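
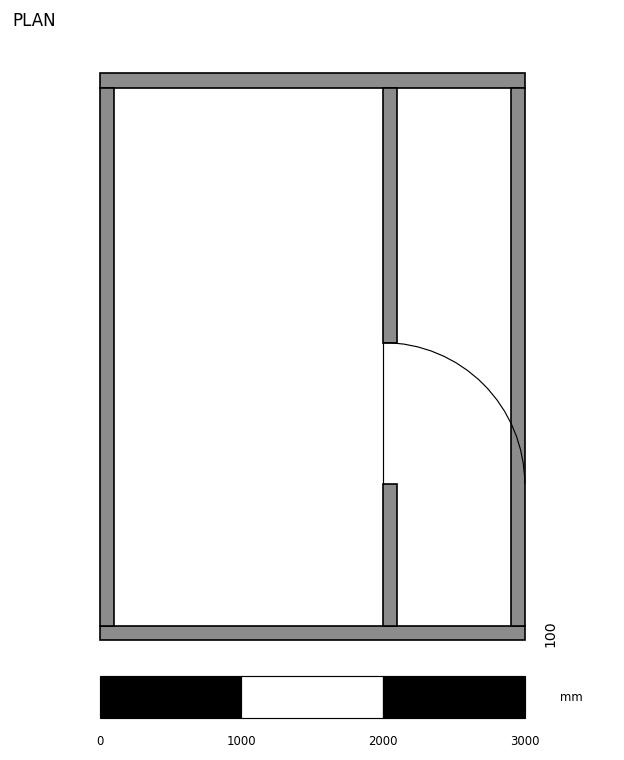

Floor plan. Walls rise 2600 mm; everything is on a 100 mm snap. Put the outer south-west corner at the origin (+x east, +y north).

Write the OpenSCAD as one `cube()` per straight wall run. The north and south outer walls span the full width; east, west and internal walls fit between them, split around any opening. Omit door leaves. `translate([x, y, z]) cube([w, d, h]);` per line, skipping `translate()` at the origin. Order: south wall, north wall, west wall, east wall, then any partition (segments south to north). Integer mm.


cube([3000, 100, 2600]);
translate([0, 3900, 0]) cube([3000, 100, 2600]);
translate([0, 100, 0]) cube([100, 3800, 2600]);
translate([2900, 100, 0]) cube([100, 3800, 2600]);
translate([2000, 100, 0]) cube([100, 1000, 2600]);
translate([2000, 2100, 0]) cube([100, 1800, 2600]);


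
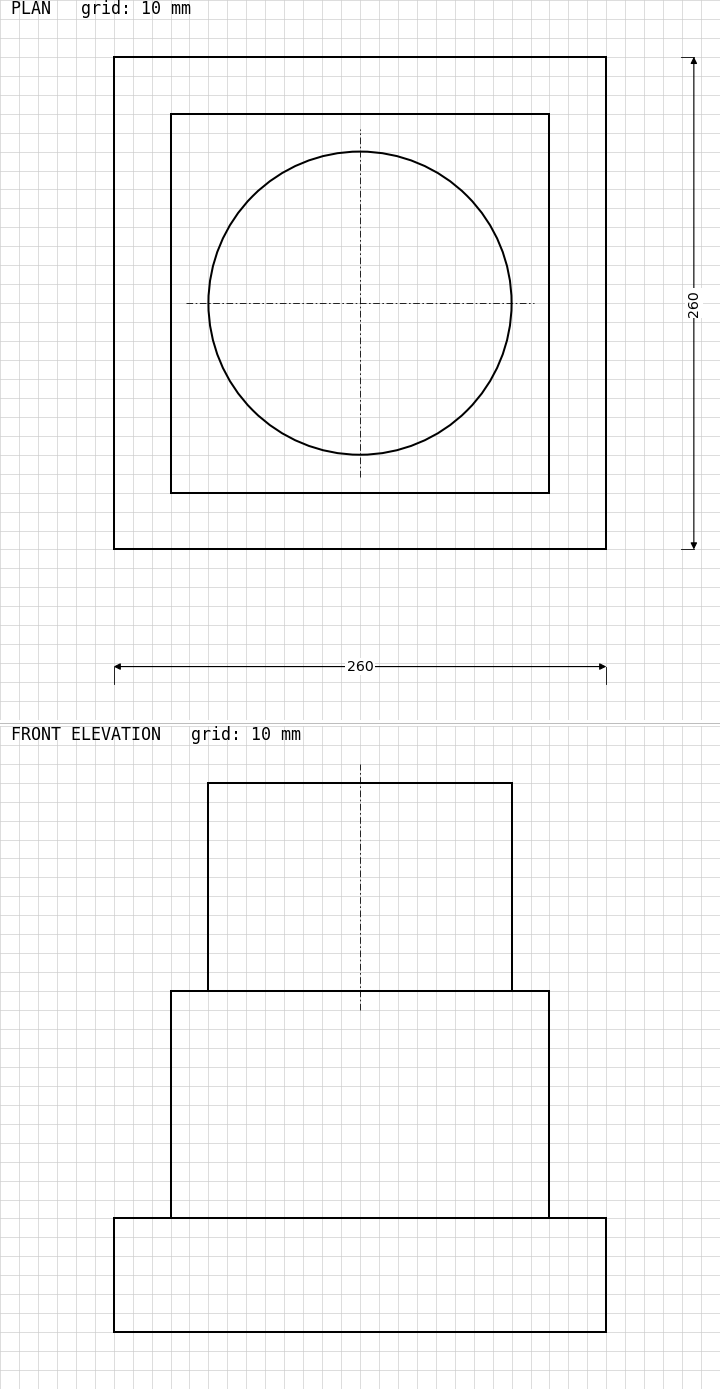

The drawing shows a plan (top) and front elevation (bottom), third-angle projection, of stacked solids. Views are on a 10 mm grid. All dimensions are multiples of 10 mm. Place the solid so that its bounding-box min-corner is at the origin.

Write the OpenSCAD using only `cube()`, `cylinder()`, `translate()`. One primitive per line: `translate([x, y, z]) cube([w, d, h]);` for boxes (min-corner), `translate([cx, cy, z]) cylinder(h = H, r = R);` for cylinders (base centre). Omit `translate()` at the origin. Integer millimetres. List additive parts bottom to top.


cube([260, 260, 60]);
translate([30, 30, 60]) cube([200, 200, 120]);
translate([130, 130, 180]) cylinder(h = 110, r = 80);


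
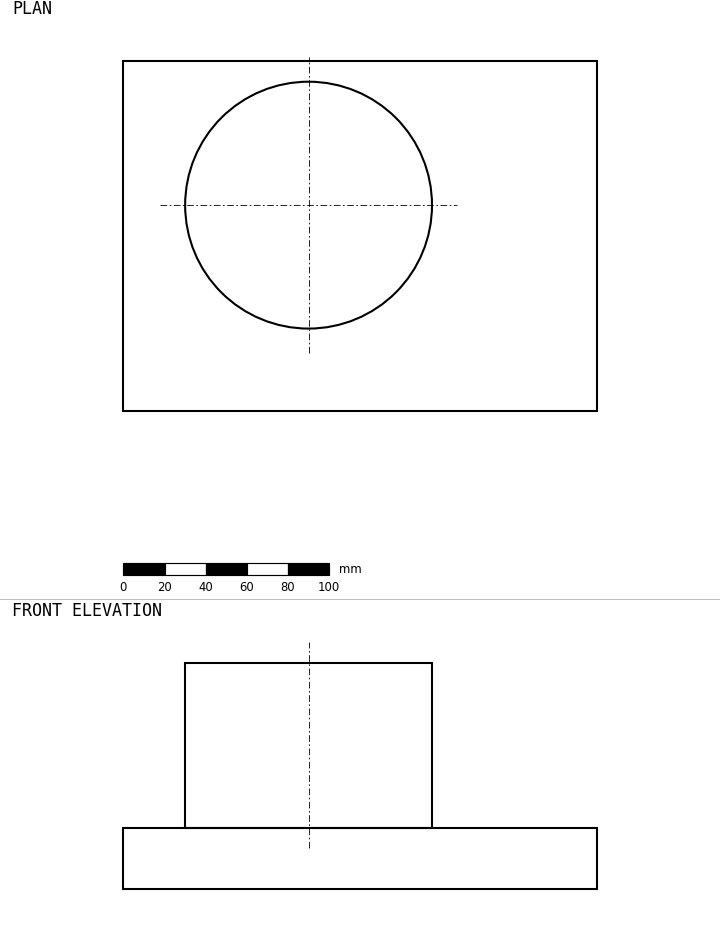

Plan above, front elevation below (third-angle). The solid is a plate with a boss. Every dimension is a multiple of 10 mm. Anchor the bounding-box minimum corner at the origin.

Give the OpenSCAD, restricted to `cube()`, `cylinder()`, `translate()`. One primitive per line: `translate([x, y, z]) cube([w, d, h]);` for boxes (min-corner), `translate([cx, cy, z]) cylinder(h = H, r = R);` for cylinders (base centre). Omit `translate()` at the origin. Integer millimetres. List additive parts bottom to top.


cube([230, 170, 30]);
translate([90, 100, 30]) cylinder(h = 80, r = 60);


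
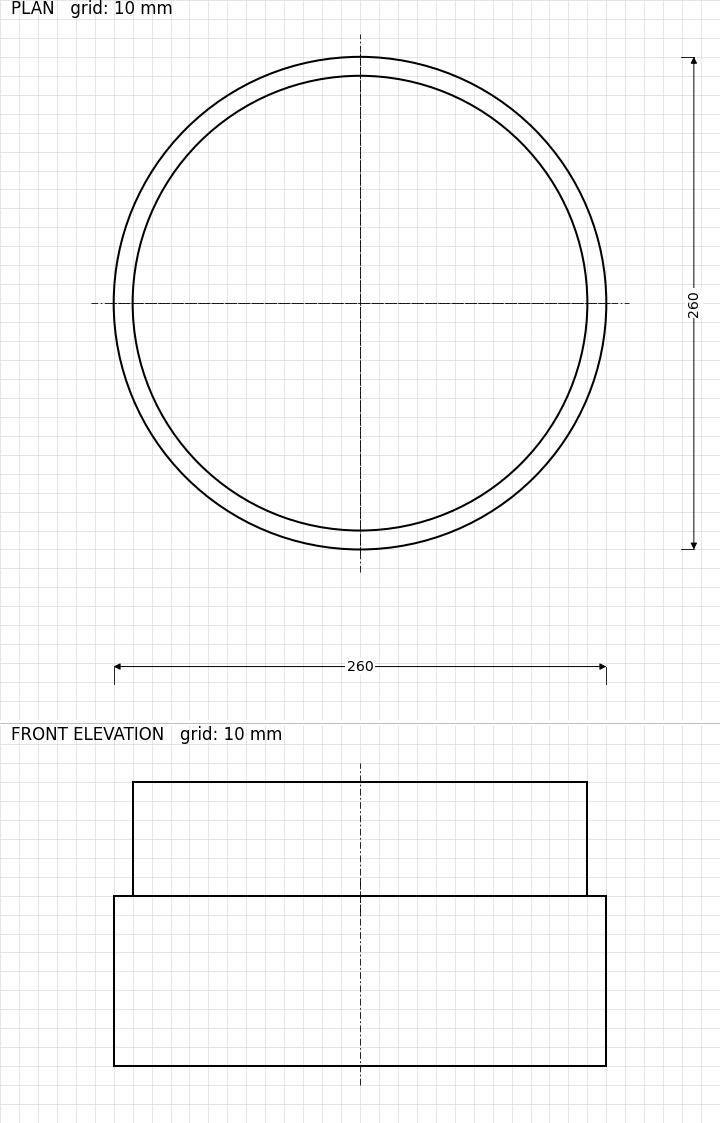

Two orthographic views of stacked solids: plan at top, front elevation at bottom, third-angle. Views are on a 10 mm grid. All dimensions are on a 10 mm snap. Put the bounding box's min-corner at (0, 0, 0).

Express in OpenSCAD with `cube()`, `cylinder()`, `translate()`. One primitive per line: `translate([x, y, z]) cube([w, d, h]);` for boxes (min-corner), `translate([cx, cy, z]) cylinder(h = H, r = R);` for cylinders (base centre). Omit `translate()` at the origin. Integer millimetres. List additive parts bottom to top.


translate([130, 130, 0]) cylinder(h = 90, r = 130);
translate([130, 130, 90]) cylinder(h = 60, r = 120);


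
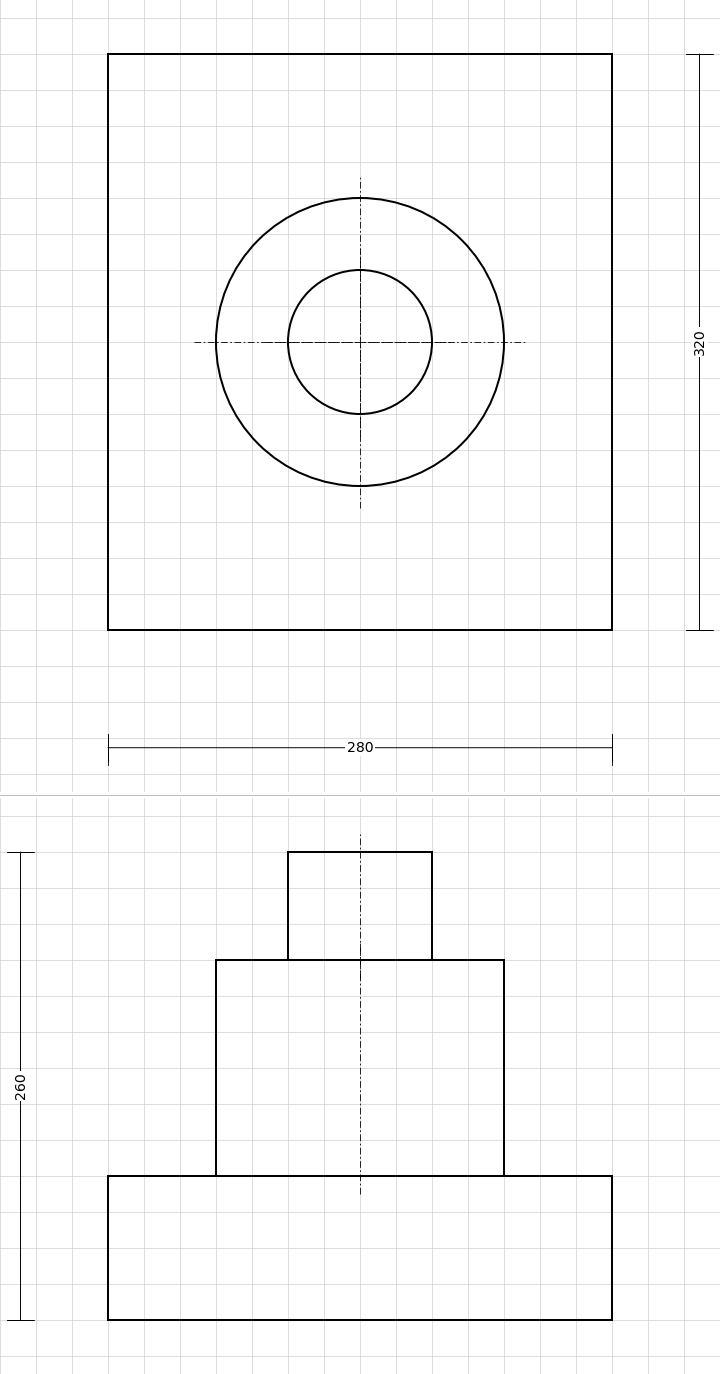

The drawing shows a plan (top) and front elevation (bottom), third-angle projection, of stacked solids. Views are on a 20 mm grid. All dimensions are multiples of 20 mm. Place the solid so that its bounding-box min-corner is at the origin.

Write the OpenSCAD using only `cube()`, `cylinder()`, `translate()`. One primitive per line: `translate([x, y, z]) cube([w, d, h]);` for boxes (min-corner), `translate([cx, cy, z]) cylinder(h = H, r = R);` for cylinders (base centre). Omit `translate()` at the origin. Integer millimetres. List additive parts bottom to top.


cube([280, 320, 80]);
translate([140, 160, 80]) cylinder(h = 120, r = 80);
translate([140, 160, 200]) cylinder(h = 60, r = 40);


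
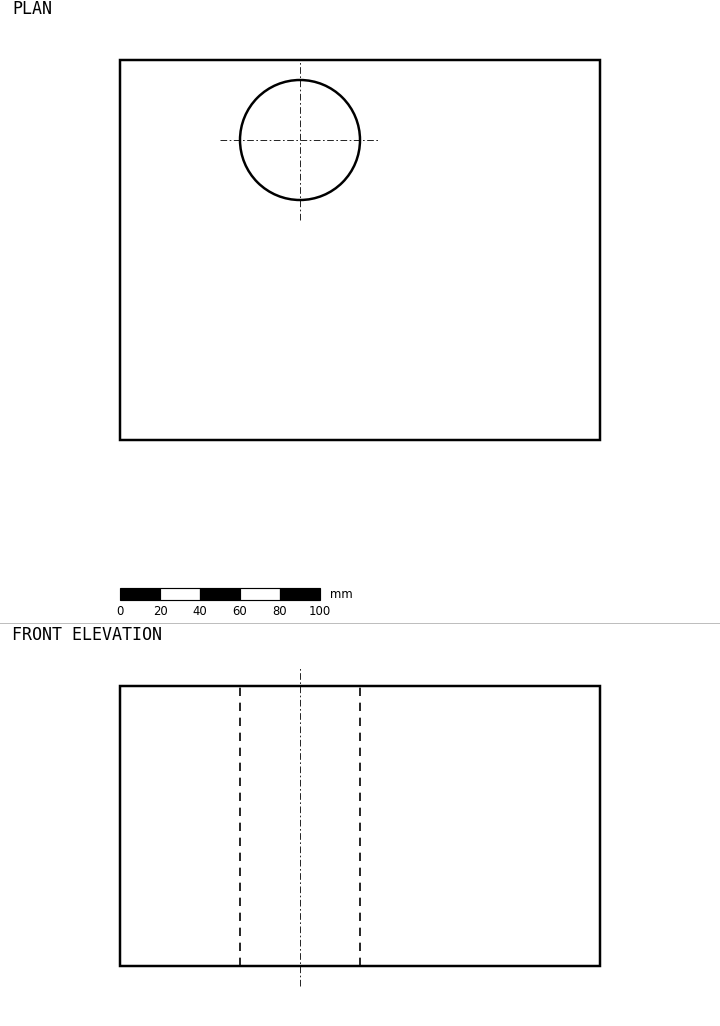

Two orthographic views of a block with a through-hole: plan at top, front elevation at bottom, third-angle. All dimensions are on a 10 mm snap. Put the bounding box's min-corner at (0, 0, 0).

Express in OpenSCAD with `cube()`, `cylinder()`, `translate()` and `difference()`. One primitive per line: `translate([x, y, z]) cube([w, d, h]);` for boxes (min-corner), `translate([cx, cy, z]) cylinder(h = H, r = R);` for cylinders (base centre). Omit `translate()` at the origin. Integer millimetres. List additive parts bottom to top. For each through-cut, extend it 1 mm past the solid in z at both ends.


difference() {
  cube([240, 190, 140]);
  translate([90, 150, -1]) cylinder(h = 142, r = 30);
}


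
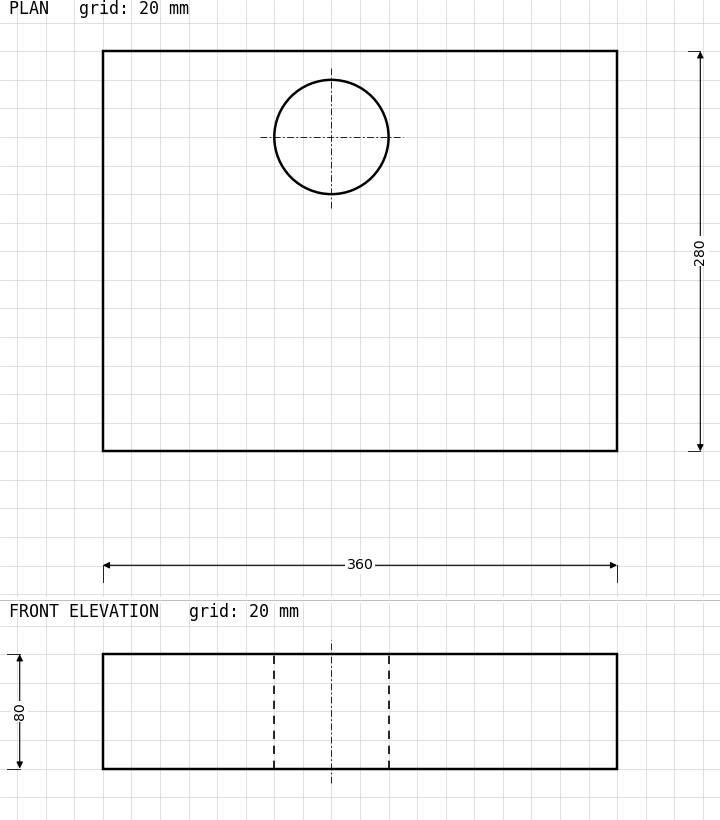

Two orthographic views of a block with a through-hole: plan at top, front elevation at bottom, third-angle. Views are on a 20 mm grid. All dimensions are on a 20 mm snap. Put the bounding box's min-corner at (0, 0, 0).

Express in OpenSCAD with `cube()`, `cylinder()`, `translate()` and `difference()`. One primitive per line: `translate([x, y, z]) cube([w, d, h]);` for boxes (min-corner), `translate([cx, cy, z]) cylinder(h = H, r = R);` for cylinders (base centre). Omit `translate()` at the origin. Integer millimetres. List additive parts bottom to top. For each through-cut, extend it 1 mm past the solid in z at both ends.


difference() {
  cube([360, 280, 80]);
  translate([160, 220, -1]) cylinder(h = 82, r = 40);
}


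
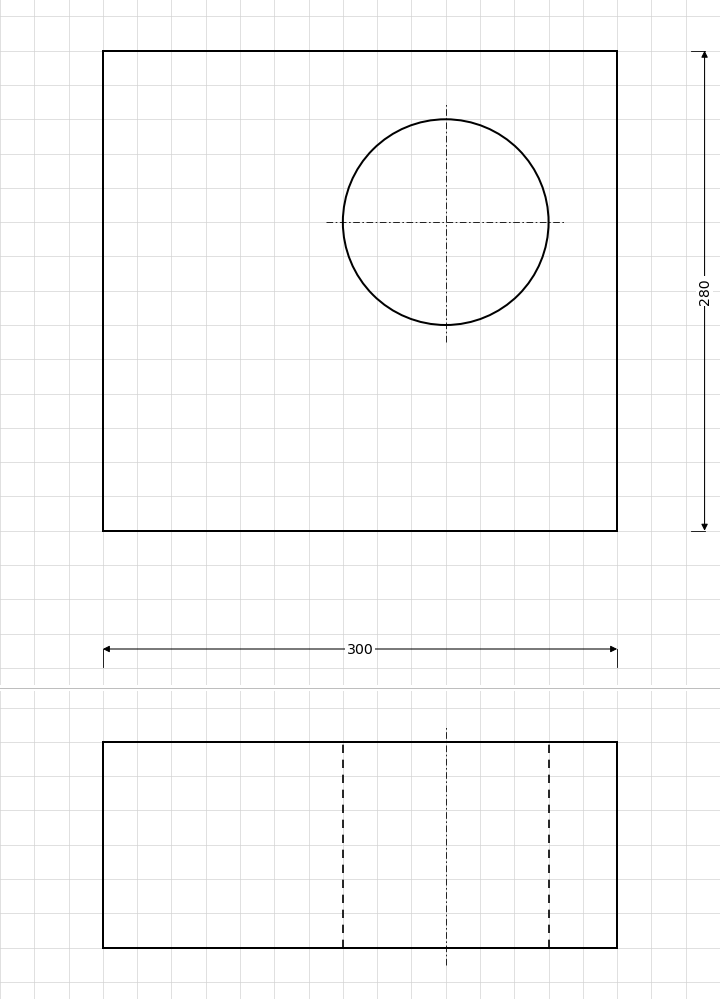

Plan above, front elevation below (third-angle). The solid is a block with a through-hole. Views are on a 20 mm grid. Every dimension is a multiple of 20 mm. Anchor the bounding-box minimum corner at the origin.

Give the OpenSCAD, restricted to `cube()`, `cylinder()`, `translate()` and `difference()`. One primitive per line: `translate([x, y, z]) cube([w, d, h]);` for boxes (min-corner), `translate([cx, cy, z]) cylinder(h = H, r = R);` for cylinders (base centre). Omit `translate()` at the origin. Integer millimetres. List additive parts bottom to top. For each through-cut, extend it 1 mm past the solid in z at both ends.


difference() {
  cube([300, 280, 120]);
  translate([200, 180, -1]) cylinder(h = 122, r = 60);
}


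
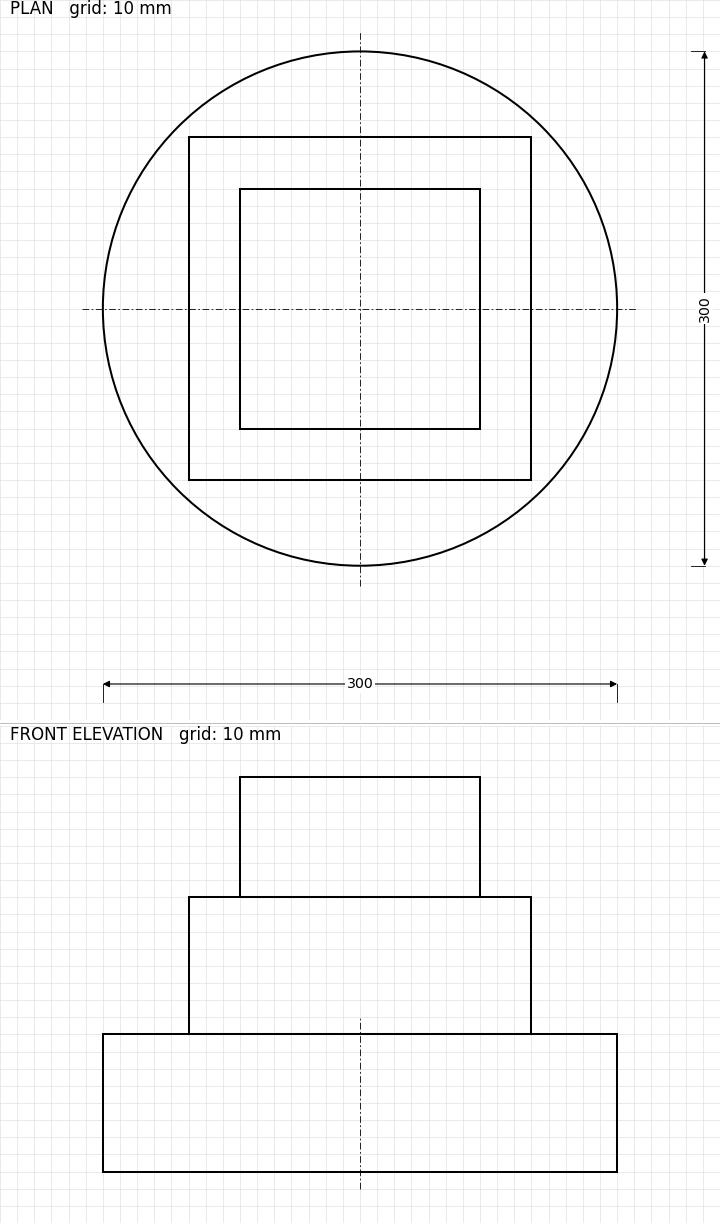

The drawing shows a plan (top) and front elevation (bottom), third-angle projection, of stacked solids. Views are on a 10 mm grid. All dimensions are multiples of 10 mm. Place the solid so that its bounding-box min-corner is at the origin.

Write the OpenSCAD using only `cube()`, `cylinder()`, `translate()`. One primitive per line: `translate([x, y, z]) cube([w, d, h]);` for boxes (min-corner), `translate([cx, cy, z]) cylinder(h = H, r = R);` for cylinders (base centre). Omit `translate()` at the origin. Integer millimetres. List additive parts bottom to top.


translate([150, 150, 0]) cylinder(h = 80, r = 150);
translate([50, 50, 80]) cube([200, 200, 80]);
translate([80, 80, 160]) cube([140, 140, 70]);


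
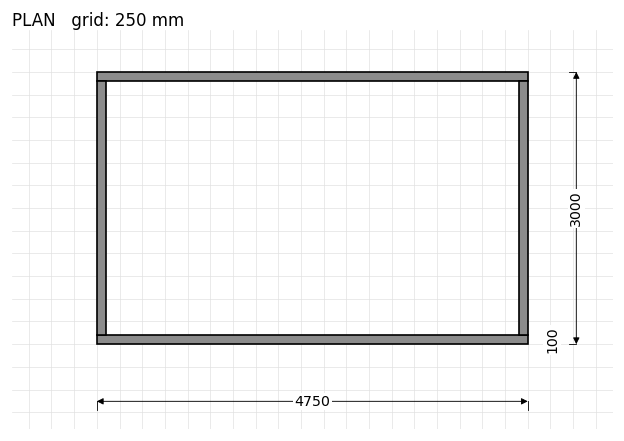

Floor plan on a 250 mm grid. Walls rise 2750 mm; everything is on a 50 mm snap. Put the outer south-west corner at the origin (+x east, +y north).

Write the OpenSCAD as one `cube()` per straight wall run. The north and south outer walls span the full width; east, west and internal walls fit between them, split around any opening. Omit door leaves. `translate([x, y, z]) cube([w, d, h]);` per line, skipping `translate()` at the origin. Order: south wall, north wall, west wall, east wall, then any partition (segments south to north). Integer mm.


cube([4750, 100, 2750]);
translate([0, 2900, 0]) cube([4750, 100, 2750]);
translate([0, 100, 0]) cube([100, 2800, 2750]);
translate([4650, 100, 0]) cube([100, 2800, 2750]);


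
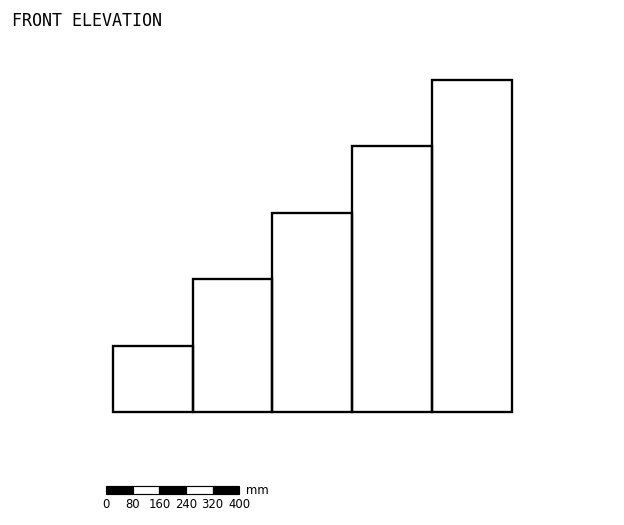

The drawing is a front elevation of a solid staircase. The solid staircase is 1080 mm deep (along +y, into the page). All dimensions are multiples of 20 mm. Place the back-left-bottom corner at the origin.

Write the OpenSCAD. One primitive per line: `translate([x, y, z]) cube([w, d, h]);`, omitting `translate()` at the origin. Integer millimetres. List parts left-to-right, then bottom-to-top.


cube([240, 1080, 200]);
translate([240, 0, 0]) cube([240, 1080, 400]);
translate([480, 0, 0]) cube([240, 1080, 600]);
translate([720, 0, 0]) cube([240, 1080, 800]);
translate([960, 0, 0]) cube([240, 1080, 1000]);


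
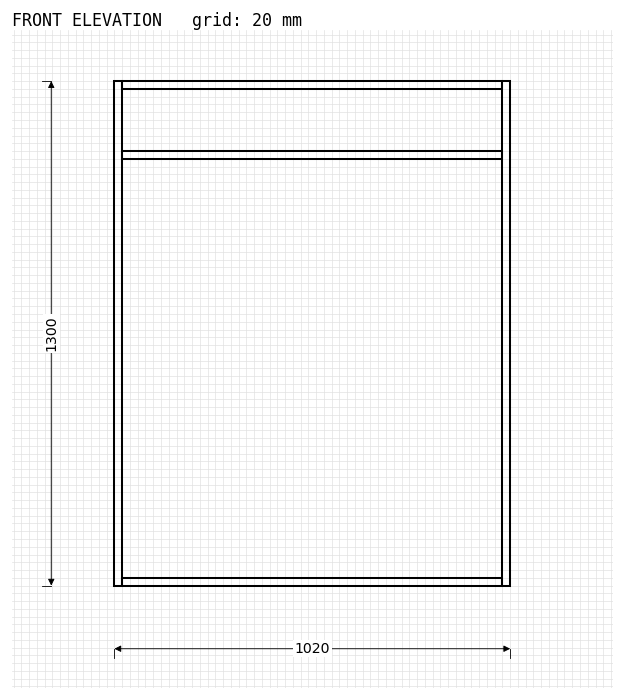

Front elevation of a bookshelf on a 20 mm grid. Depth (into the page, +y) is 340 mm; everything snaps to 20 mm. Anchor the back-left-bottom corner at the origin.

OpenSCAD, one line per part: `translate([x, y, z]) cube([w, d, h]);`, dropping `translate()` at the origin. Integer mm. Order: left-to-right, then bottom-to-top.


cube([20, 340, 1300]);
translate([20, 0, 0]) cube([980, 340, 20]);
translate([20, 0, 1100]) cube([980, 340, 20]);
translate([20, 0, 1280]) cube([980, 340, 20]);
translate([1000, 0, 0]) cube([20, 340, 1300]);


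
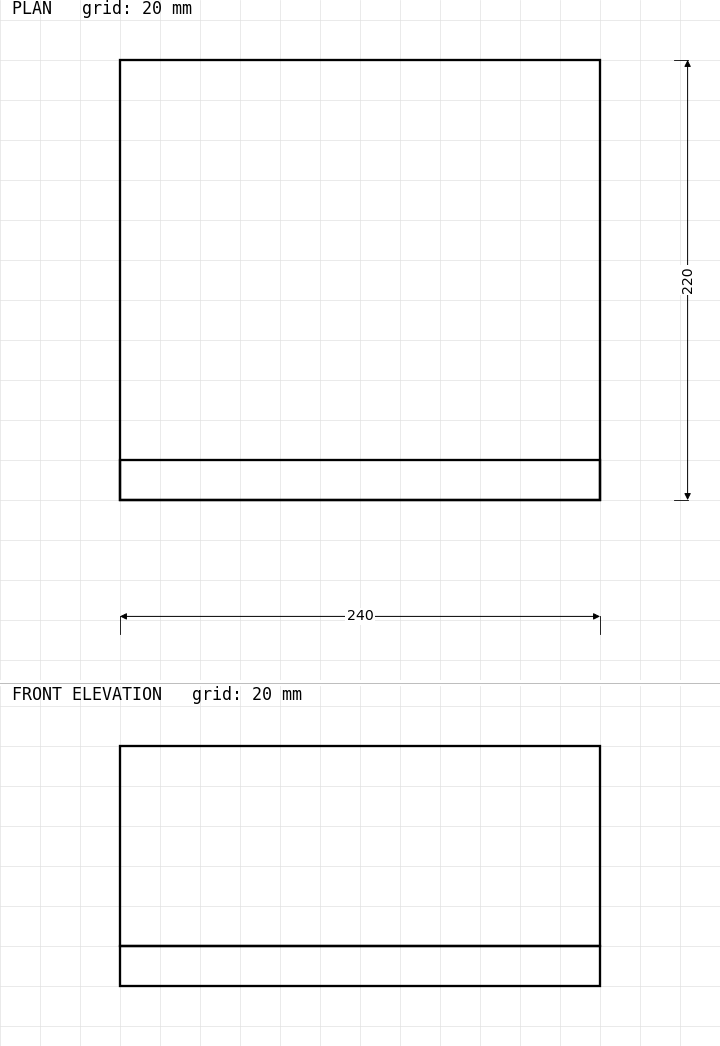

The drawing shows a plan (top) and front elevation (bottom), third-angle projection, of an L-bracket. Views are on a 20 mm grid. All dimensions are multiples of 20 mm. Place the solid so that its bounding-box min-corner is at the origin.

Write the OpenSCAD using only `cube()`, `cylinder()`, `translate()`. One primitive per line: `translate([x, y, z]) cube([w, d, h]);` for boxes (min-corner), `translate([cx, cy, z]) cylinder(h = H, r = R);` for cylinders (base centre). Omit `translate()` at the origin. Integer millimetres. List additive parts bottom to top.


cube([240, 220, 20]);
translate([0, 0, 20]) cube([240, 20, 100]);


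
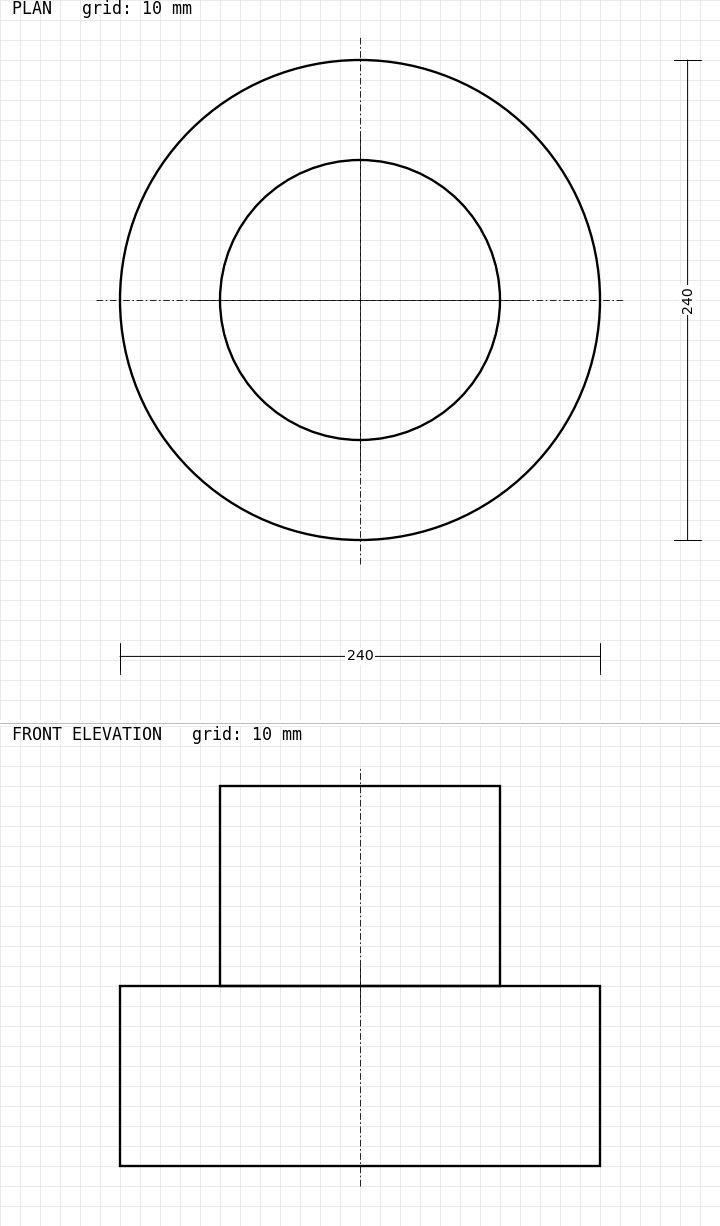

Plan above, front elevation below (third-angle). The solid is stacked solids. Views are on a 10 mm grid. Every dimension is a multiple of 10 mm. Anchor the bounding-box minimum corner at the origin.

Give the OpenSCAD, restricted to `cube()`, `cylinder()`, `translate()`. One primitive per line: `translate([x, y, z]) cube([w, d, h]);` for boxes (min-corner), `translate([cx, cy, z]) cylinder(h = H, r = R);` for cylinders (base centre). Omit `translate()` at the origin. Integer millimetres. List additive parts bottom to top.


translate([120, 120, 0]) cylinder(h = 90, r = 120);
translate([120, 120, 90]) cylinder(h = 100, r = 70);


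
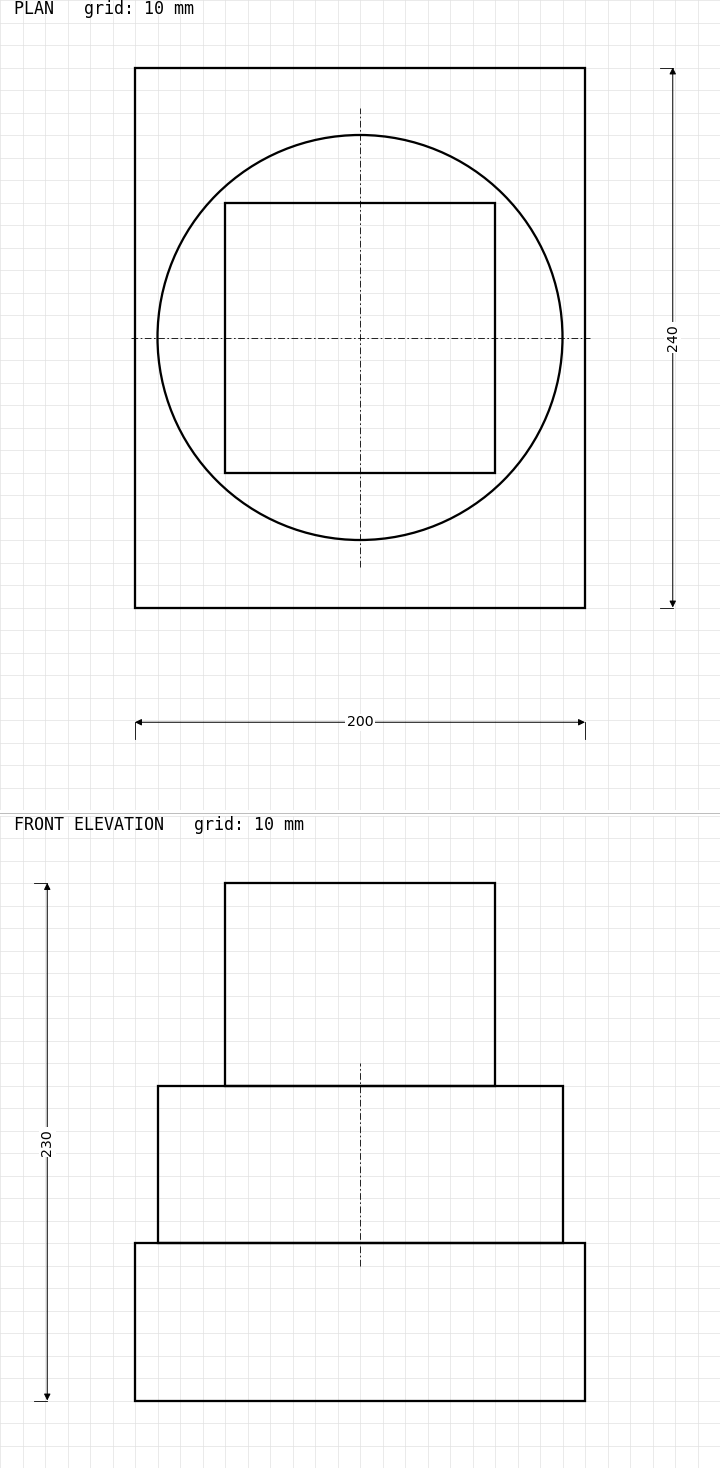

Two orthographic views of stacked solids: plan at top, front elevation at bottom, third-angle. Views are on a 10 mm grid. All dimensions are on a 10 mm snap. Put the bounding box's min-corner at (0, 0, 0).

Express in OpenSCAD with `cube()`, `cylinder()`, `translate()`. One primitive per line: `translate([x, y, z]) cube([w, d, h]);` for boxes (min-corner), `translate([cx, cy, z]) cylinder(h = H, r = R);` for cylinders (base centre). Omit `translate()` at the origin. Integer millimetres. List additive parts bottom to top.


cube([200, 240, 70]);
translate([100, 120, 70]) cylinder(h = 70, r = 90);
translate([40, 60, 140]) cube([120, 120, 90]);


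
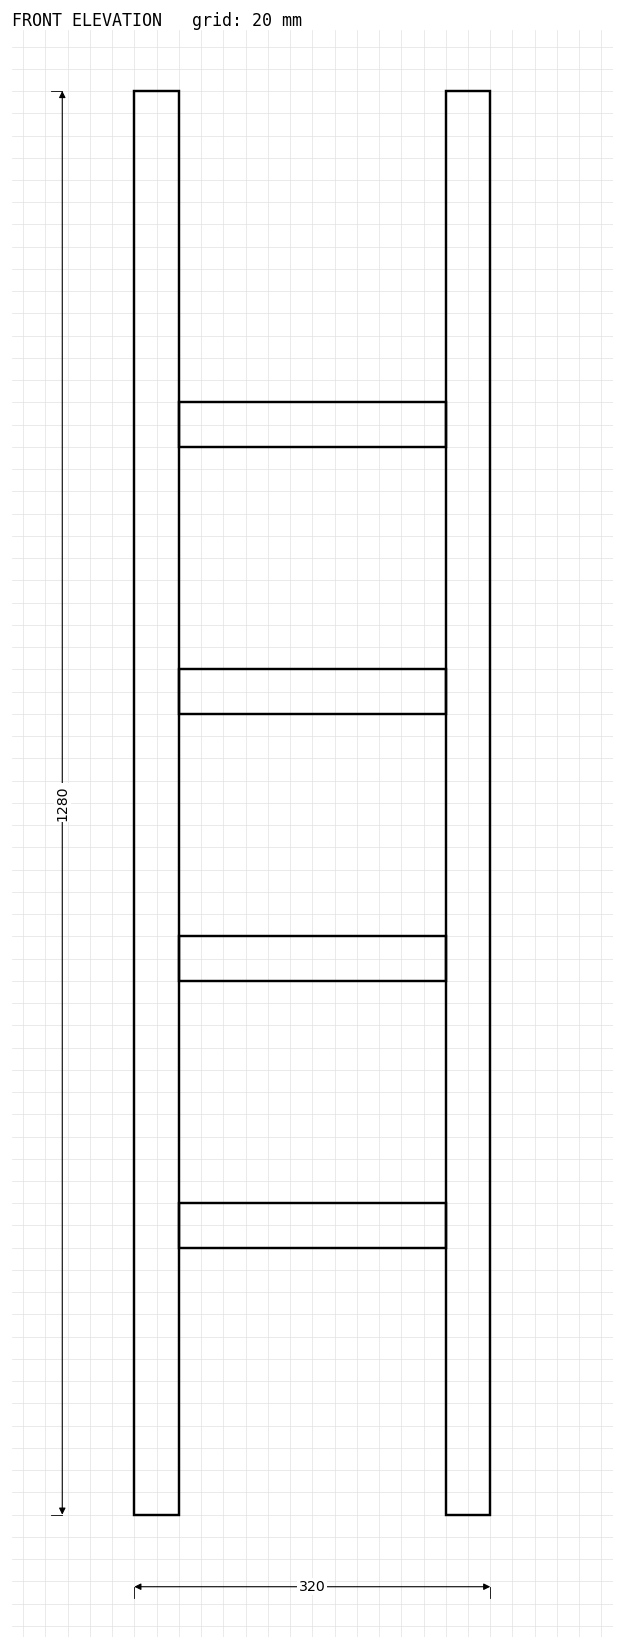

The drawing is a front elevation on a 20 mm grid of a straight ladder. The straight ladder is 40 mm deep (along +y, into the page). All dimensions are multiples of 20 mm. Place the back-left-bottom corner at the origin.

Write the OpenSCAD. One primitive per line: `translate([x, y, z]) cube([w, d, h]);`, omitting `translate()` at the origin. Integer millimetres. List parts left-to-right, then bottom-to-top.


cube([40, 40, 1280]);
translate([40, 0, 240]) cube([240, 40, 40]);
translate([40, 0, 480]) cube([240, 40, 40]);
translate([40, 0, 720]) cube([240, 40, 40]);
translate([40, 0, 960]) cube([240, 40, 40]);
translate([280, 0, 0]) cube([40, 40, 1280]);


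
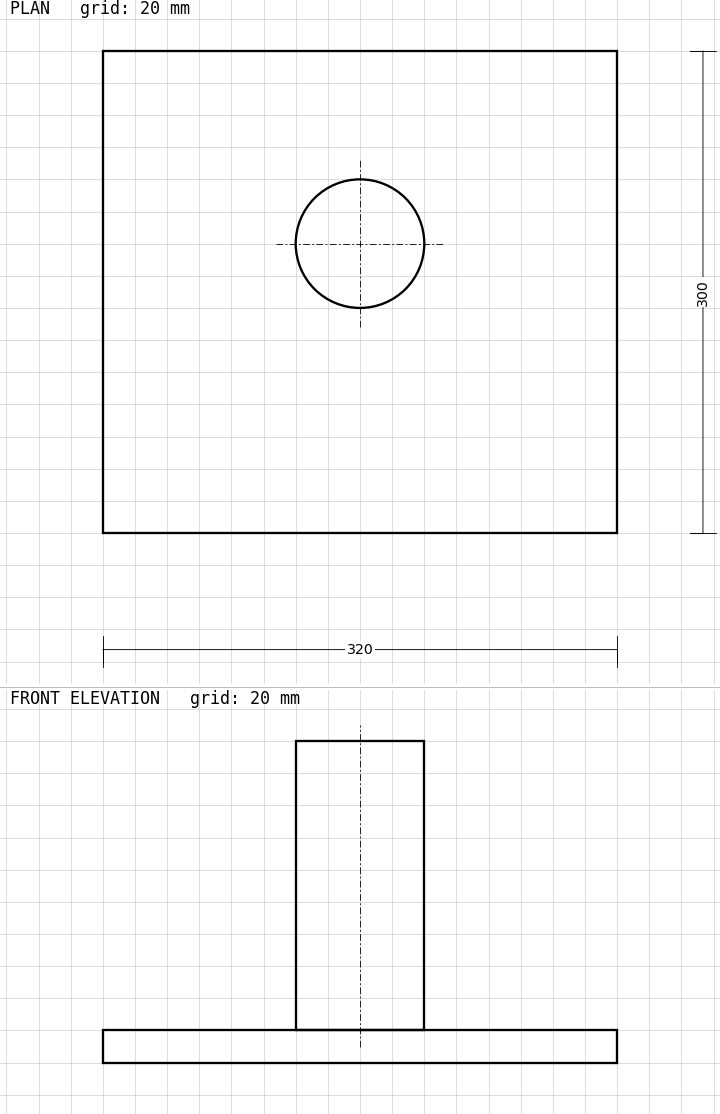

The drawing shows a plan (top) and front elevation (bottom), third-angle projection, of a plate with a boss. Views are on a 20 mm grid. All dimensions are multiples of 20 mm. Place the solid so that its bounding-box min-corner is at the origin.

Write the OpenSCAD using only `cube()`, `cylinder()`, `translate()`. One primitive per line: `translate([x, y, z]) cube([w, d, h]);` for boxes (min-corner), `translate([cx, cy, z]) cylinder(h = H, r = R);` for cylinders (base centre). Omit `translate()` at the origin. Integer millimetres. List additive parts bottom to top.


cube([320, 300, 20]);
translate([160, 180, 20]) cylinder(h = 180, r = 40);


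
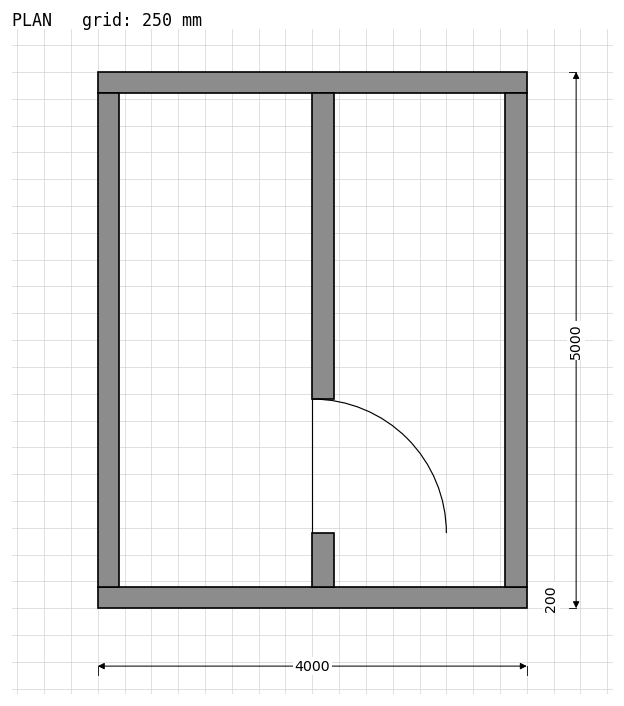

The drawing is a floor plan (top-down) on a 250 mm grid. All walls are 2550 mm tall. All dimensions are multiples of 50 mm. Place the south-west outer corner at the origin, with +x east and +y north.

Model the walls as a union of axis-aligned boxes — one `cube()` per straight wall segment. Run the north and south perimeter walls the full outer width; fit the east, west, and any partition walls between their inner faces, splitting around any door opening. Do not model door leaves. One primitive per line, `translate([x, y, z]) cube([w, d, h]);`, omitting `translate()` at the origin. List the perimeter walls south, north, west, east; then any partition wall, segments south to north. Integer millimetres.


cube([4000, 200, 2550]);
translate([0, 4800, 0]) cube([4000, 200, 2550]);
translate([0, 200, 0]) cube([200, 4600, 2550]);
translate([3800, 200, 0]) cube([200, 4600, 2550]);
translate([2000, 200, 0]) cube([200, 500, 2550]);
translate([2000, 1950, 0]) cube([200, 2850, 2550]);


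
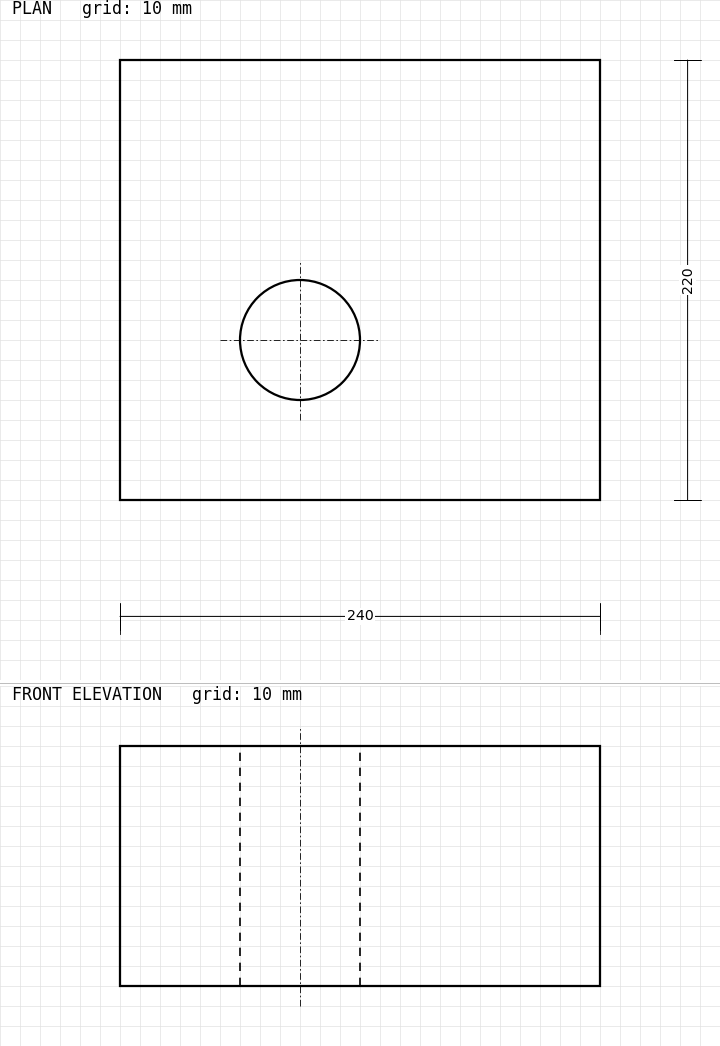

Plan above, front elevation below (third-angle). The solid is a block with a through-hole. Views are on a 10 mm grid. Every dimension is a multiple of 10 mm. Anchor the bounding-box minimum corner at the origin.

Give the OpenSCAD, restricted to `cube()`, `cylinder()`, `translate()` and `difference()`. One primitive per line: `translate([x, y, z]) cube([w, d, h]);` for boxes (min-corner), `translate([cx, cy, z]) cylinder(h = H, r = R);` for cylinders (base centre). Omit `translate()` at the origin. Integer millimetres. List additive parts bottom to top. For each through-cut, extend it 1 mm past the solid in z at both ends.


difference() {
  cube([240, 220, 120]);
  translate([90, 80, -1]) cylinder(h = 122, r = 30);
}


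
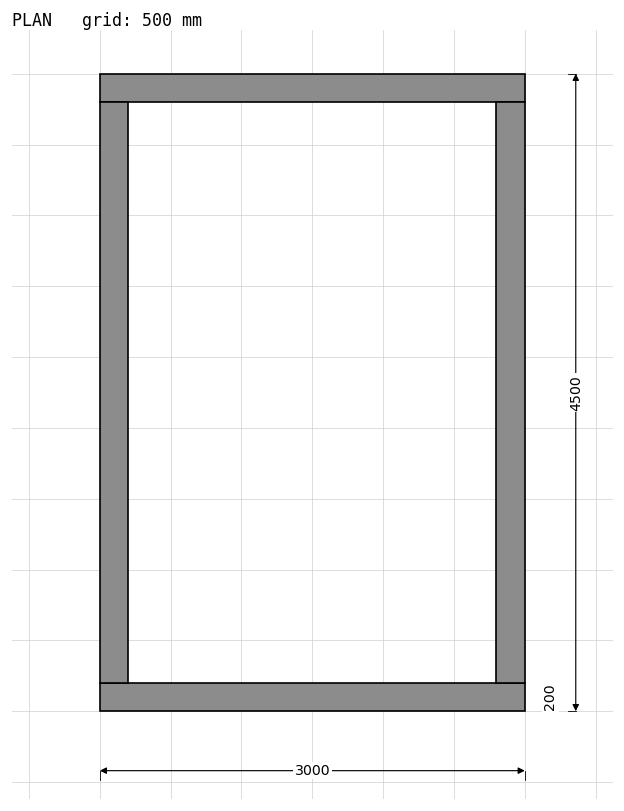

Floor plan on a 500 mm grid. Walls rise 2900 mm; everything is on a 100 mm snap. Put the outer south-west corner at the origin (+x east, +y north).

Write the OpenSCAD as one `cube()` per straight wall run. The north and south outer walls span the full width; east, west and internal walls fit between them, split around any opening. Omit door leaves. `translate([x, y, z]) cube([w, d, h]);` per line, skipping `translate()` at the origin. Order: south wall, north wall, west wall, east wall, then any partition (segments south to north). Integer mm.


cube([3000, 200, 2900]);
translate([0, 4300, 0]) cube([3000, 200, 2900]);
translate([0, 200, 0]) cube([200, 4100, 2900]);
translate([2800, 200, 0]) cube([200, 4100, 2900]);


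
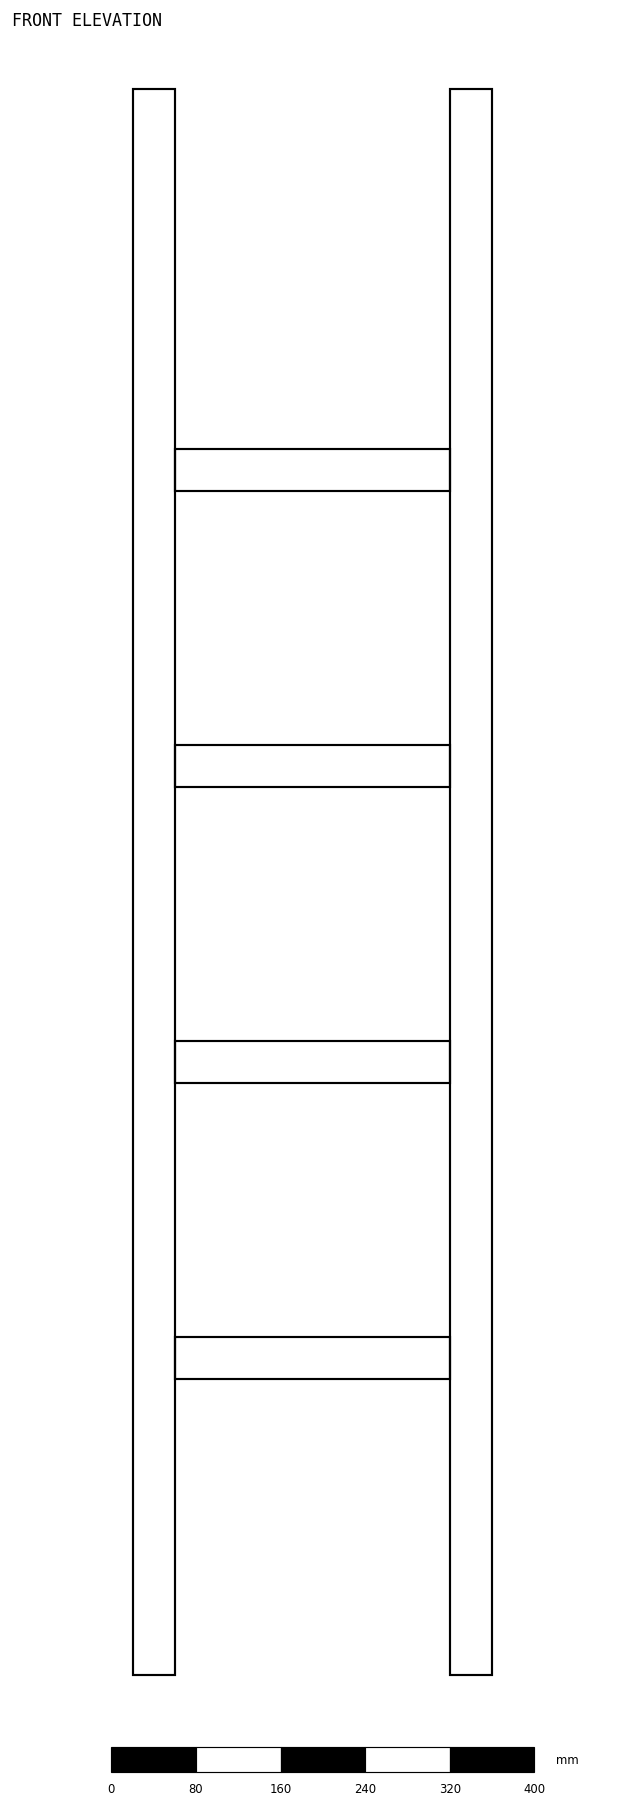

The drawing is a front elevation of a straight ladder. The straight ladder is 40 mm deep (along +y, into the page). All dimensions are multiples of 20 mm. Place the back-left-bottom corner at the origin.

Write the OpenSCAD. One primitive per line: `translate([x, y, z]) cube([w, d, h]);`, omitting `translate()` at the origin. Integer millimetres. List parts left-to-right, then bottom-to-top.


cube([40, 40, 1500]);
translate([40, 0, 280]) cube([260, 40, 40]);
translate([40, 0, 560]) cube([260, 40, 40]);
translate([40, 0, 840]) cube([260, 40, 40]);
translate([40, 0, 1120]) cube([260, 40, 40]);
translate([300, 0, 0]) cube([40, 40, 1500]);


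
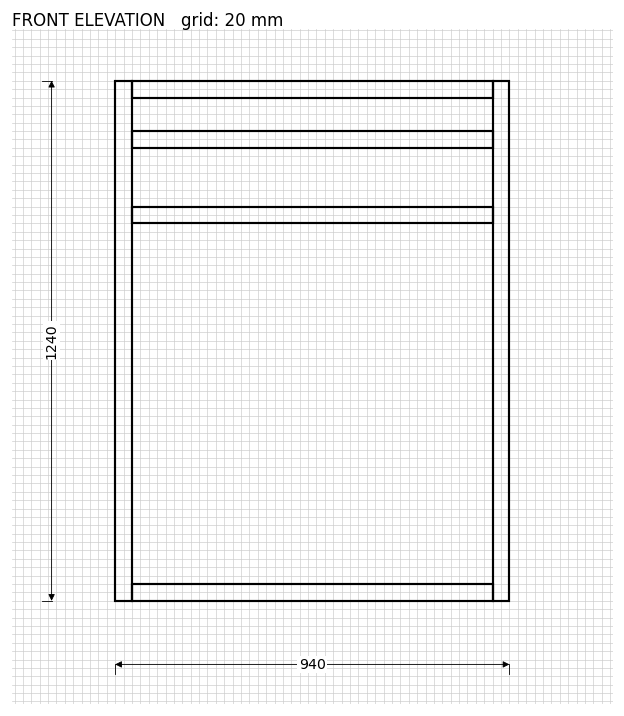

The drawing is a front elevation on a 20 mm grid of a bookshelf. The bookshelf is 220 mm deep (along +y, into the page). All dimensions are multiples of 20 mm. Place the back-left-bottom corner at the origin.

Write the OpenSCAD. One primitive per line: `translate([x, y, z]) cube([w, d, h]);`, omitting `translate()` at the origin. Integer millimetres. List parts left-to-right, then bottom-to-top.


cube([40, 220, 1240]);
translate([40, 0, 0]) cube([860, 220, 40]);
translate([40, 0, 900]) cube([860, 220, 40]);
translate([40, 0, 1080]) cube([860, 220, 40]);
translate([40, 0, 1200]) cube([860, 220, 40]);
translate([900, 0, 0]) cube([40, 220, 1240]);


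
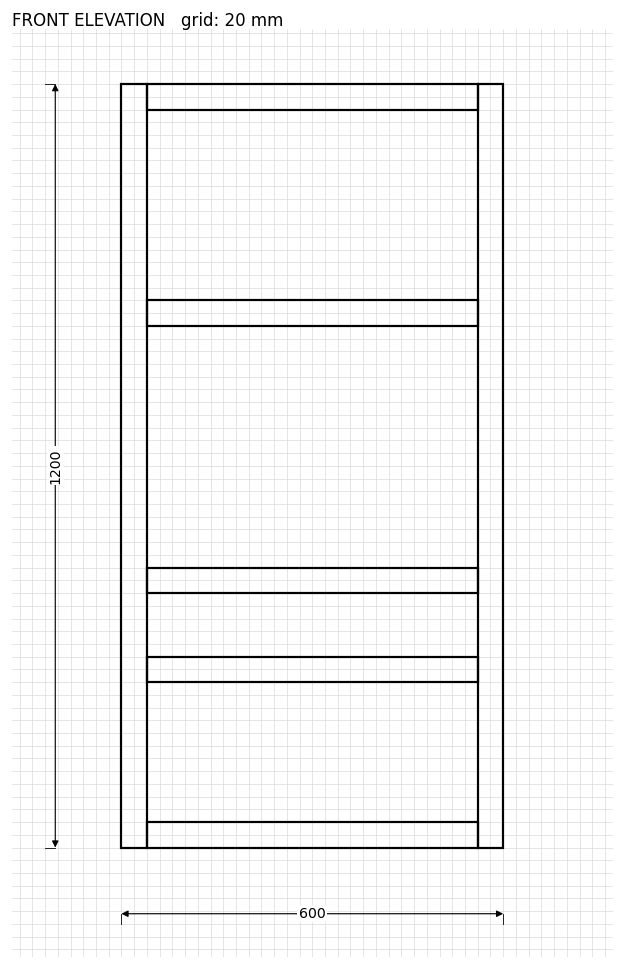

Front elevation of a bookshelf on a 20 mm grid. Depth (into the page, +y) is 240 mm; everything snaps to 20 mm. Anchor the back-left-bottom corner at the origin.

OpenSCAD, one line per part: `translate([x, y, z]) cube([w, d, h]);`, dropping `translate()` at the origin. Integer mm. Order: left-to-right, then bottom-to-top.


cube([40, 240, 1200]);
translate([40, 0, 0]) cube([520, 240, 40]);
translate([40, 0, 260]) cube([520, 240, 40]);
translate([40, 0, 400]) cube([520, 240, 40]);
translate([40, 0, 820]) cube([520, 240, 40]);
translate([40, 0, 1160]) cube([520, 240, 40]);
translate([560, 0, 0]) cube([40, 240, 1200]);


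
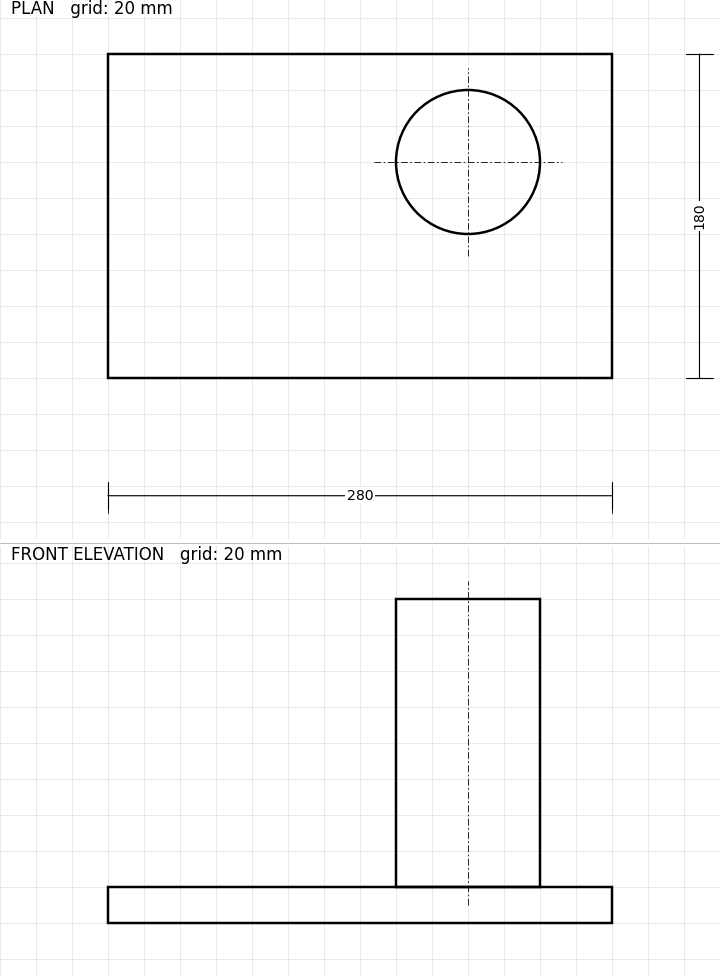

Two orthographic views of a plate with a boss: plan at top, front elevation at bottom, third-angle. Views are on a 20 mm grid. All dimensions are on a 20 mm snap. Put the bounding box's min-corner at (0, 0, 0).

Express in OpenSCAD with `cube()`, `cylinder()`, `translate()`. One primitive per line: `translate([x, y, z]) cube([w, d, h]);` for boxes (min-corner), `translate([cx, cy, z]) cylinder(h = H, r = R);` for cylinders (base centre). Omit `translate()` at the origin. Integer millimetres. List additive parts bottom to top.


cube([280, 180, 20]);
translate([200, 120, 20]) cylinder(h = 160, r = 40);


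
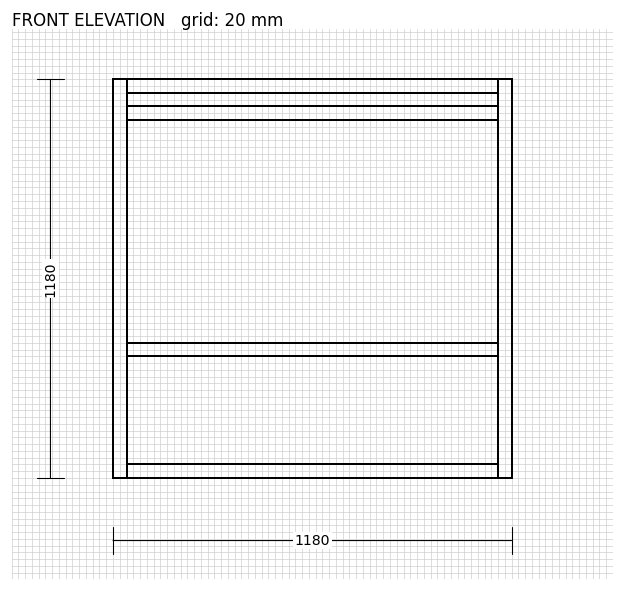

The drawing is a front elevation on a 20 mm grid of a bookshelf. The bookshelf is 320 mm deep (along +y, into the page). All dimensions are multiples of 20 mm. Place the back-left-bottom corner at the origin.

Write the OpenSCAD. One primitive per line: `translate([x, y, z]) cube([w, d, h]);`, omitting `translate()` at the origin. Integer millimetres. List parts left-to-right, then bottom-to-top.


cube([40, 320, 1180]);
translate([40, 0, 0]) cube([1100, 320, 40]);
translate([40, 0, 360]) cube([1100, 320, 40]);
translate([40, 0, 1060]) cube([1100, 320, 40]);
translate([40, 0, 1140]) cube([1100, 320, 40]);
translate([1140, 0, 0]) cube([40, 320, 1180]);


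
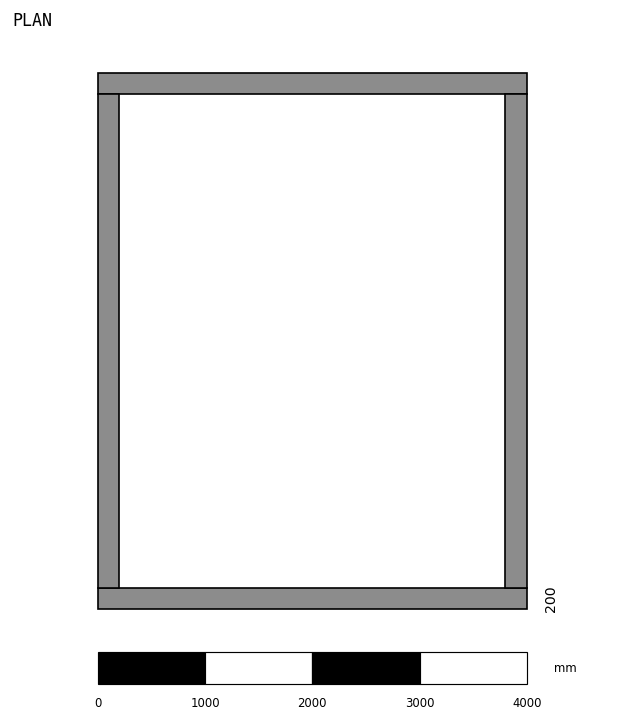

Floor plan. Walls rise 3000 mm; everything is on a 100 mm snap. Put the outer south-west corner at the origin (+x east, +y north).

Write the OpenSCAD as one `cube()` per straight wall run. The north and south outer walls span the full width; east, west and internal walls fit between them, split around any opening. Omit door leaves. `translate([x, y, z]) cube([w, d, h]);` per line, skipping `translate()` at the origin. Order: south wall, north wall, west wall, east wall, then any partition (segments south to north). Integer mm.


cube([4000, 200, 3000]);
translate([0, 4800, 0]) cube([4000, 200, 3000]);
translate([0, 200, 0]) cube([200, 4600, 3000]);
translate([3800, 200, 0]) cube([200, 4600, 3000]);


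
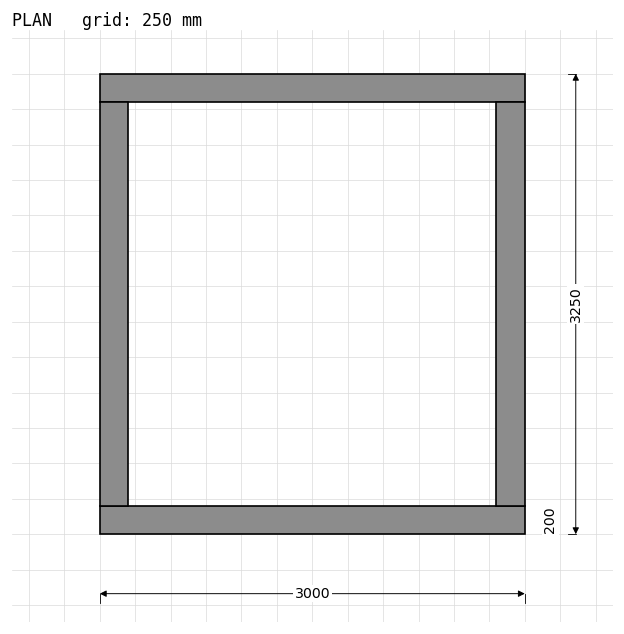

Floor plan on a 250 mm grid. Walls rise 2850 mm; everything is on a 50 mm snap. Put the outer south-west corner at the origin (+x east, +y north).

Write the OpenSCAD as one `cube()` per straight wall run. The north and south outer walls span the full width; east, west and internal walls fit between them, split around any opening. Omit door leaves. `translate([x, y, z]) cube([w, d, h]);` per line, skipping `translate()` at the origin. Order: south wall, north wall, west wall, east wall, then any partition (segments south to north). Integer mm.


cube([3000, 200, 2850]);
translate([0, 3050, 0]) cube([3000, 200, 2850]);
translate([0, 200, 0]) cube([200, 2850, 2850]);
translate([2800, 200, 0]) cube([200, 2850, 2850]);


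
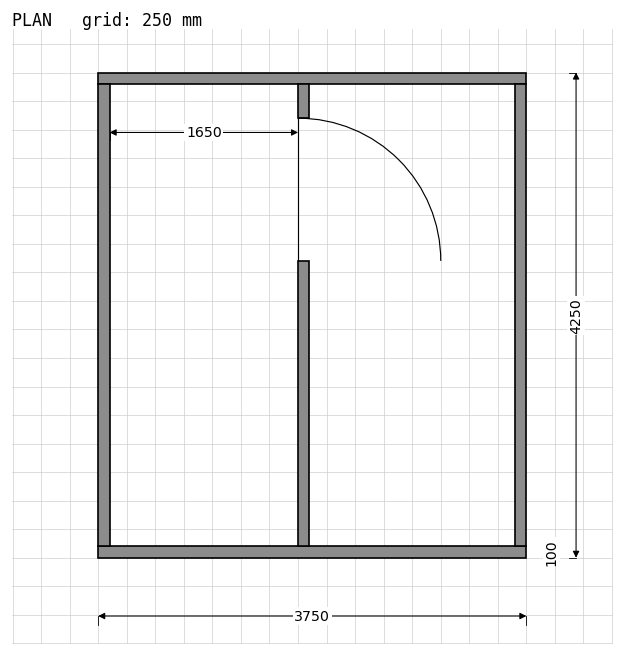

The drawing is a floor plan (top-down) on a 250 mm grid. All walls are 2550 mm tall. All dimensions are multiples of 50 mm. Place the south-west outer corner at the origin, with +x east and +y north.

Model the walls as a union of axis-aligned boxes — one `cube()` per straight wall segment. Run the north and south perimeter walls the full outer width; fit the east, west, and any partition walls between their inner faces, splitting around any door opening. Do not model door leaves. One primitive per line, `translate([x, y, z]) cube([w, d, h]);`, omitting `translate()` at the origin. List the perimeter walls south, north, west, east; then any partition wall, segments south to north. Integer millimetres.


cube([3750, 100, 2550]);
translate([0, 4150, 0]) cube([3750, 100, 2550]);
translate([0, 100, 0]) cube([100, 4050, 2550]);
translate([3650, 100, 0]) cube([100, 4050, 2550]);
translate([1750, 100, 0]) cube([100, 2500, 2550]);
translate([1750, 3850, 0]) cube([100, 300, 2550]);


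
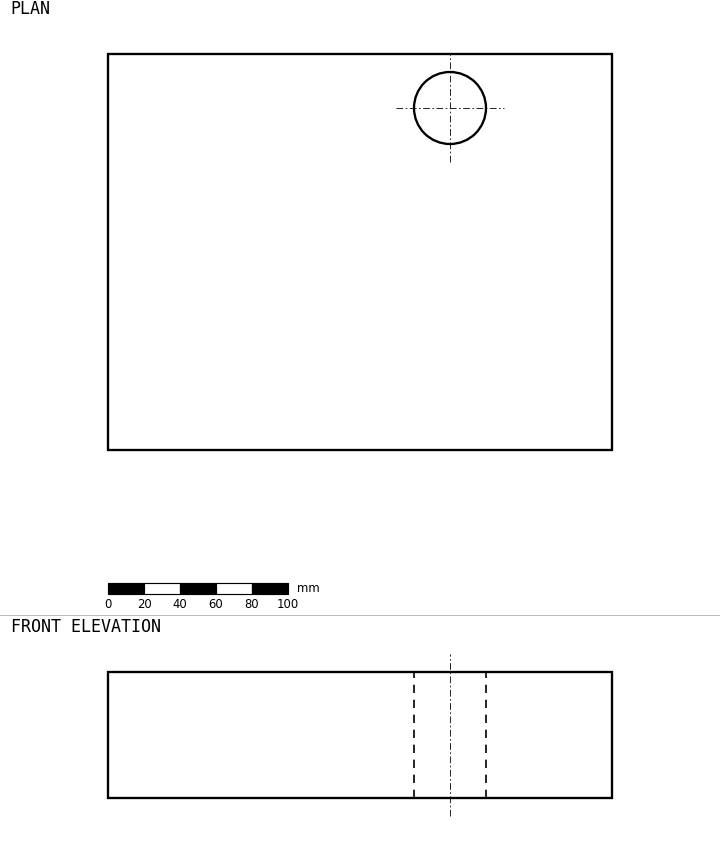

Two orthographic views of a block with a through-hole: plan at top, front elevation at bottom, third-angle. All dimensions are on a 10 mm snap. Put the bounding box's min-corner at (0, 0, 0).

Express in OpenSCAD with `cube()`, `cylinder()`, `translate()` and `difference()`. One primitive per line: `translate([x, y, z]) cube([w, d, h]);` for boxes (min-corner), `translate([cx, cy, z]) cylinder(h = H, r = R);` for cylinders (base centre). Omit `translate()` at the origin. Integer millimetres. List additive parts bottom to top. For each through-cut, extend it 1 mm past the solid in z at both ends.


difference() {
  cube([280, 220, 70]);
  translate([190, 190, -1]) cylinder(h = 72, r = 20);
}


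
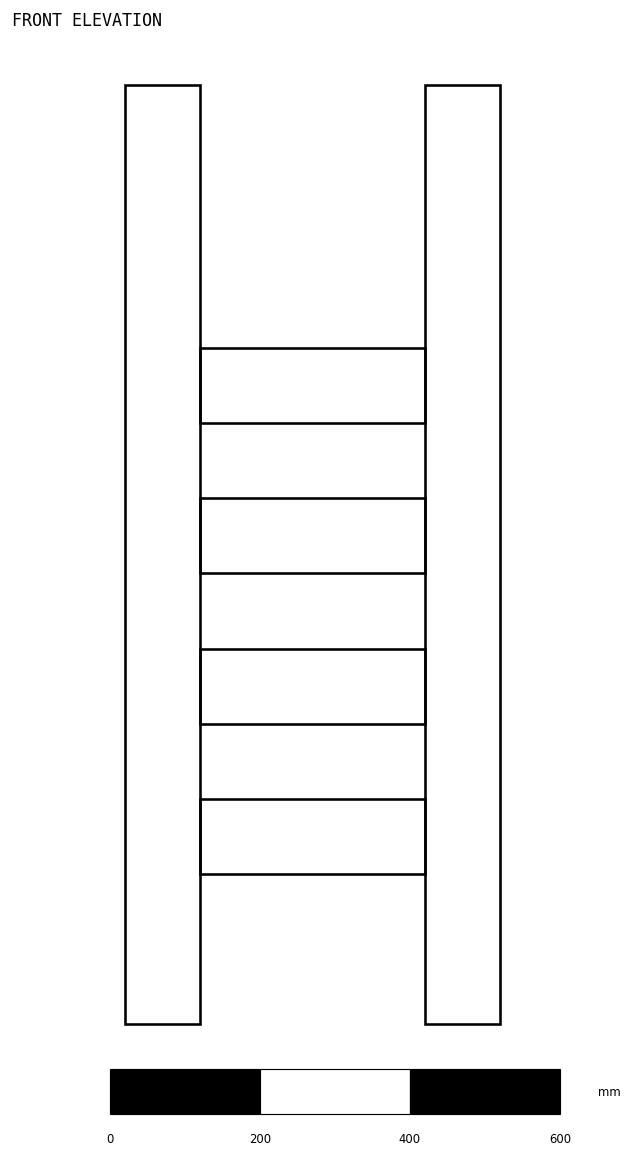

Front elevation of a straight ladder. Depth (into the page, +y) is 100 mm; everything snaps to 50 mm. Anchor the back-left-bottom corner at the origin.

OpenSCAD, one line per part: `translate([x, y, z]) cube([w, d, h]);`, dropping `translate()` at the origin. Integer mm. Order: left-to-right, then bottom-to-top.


cube([100, 100, 1250]);
translate([100, 0, 200]) cube([300, 100, 100]);
translate([100, 0, 400]) cube([300, 100, 100]);
translate([100, 0, 600]) cube([300, 100, 100]);
translate([100, 0, 800]) cube([300, 100, 100]);
translate([400, 0, 0]) cube([100, 100, 1250]);


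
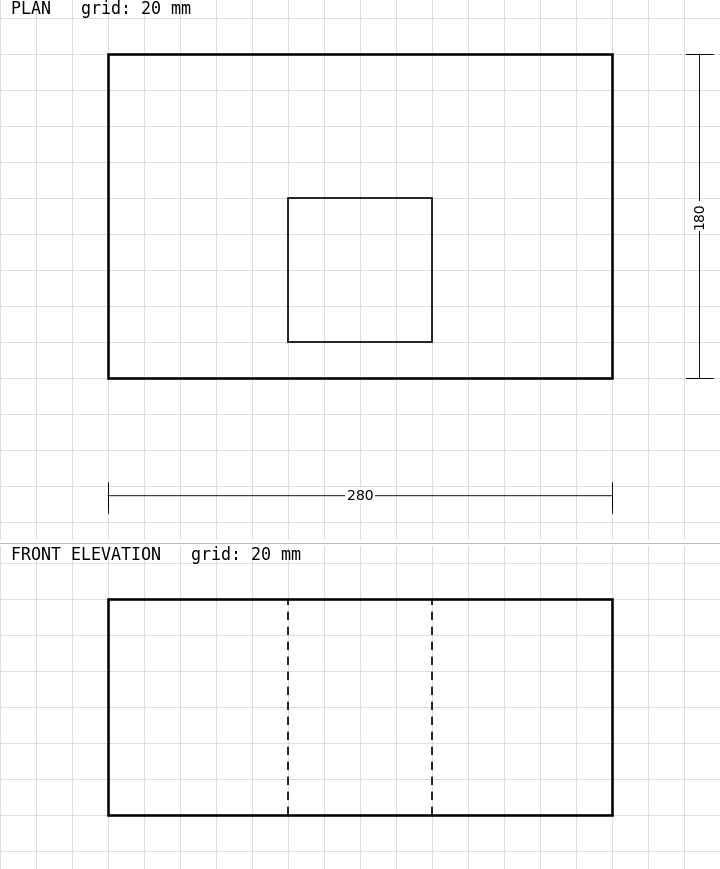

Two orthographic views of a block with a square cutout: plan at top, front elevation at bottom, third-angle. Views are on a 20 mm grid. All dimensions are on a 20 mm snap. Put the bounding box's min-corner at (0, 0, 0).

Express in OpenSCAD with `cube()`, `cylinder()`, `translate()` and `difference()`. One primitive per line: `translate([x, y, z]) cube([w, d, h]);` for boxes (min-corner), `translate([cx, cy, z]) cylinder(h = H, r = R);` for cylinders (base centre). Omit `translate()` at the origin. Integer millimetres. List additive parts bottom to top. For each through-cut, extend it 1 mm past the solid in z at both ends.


difference() {
  cube([280, 180, 120]);
  translate([100, 20, -1]) cube([80, 80, 122]);
}


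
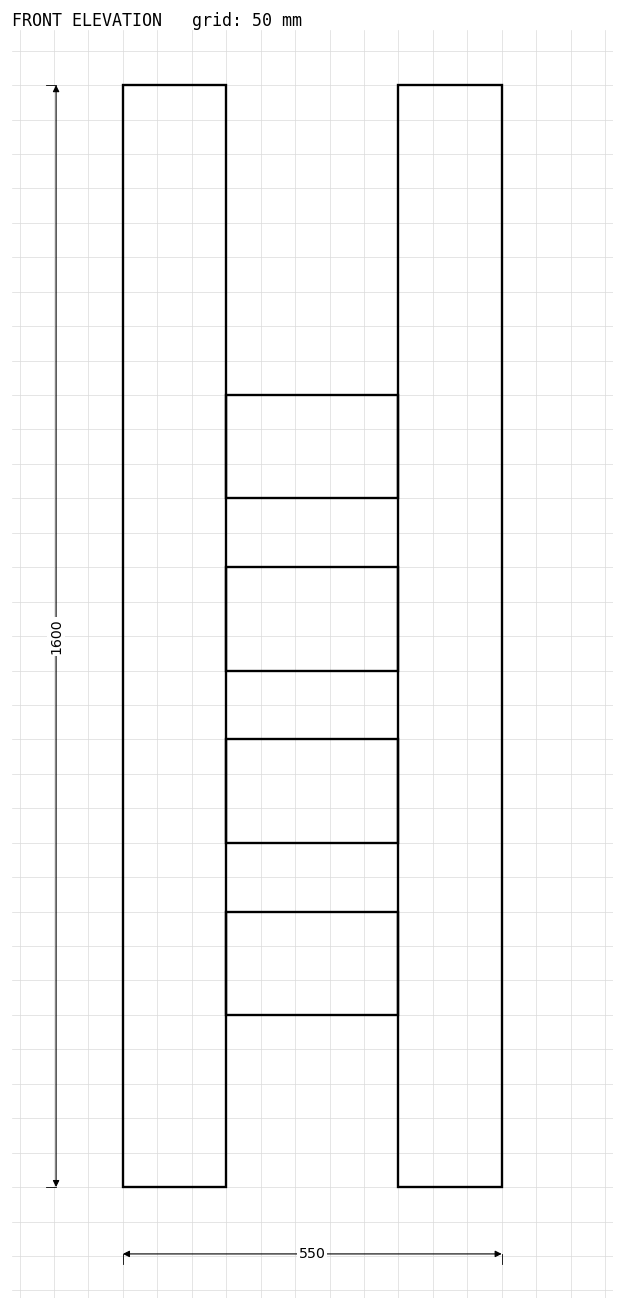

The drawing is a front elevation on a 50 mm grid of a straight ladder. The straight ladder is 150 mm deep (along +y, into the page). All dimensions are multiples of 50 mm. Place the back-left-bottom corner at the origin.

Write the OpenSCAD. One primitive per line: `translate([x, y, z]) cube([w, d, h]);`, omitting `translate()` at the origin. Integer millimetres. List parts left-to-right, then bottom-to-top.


cube([150, 150, 1600]);
translate([150, 0, 250]) cube([250, 150, 150]);
translate([150, 0, 500]) cube([250, 150, 150]);
translate([150, 0, 750]) cube([250, 150, 150]);
translate([150, 0, 1000]) cube([250, 150, 150]);
translate([400, 0, 0]) cube([150, 150, 1600]);


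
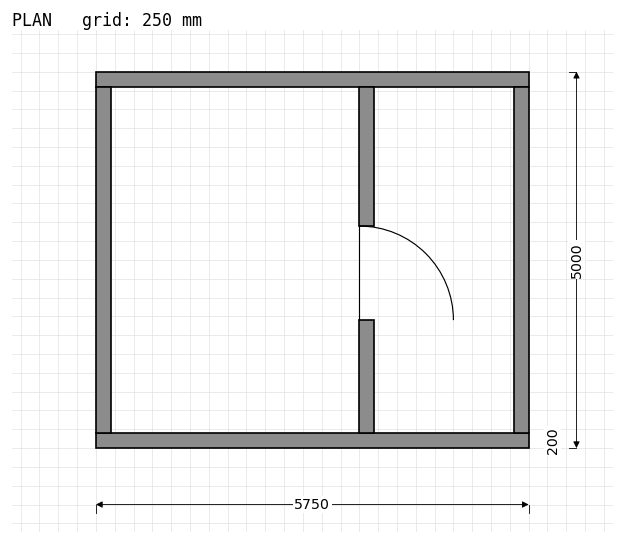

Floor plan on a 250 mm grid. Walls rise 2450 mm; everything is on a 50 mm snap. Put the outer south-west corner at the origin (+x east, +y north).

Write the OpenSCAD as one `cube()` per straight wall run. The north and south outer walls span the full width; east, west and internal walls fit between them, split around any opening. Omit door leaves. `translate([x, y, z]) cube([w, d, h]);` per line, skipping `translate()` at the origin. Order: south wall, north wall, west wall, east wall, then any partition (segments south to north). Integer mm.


cube([5750, 200, 2450]);
translate([0, 4800, 0]) cube([5750, 200, 2450]);
translate([0, 200, 0]) cube([200, 4600, 2450]);
translate([5550, 200, 0]) cube([200, 4600, 2450]);
translate([3500, 200, 0]) cube([200, 1500, 2450]);
translate([3500, 2950, 0]) cube([200, 1850, 2450]);


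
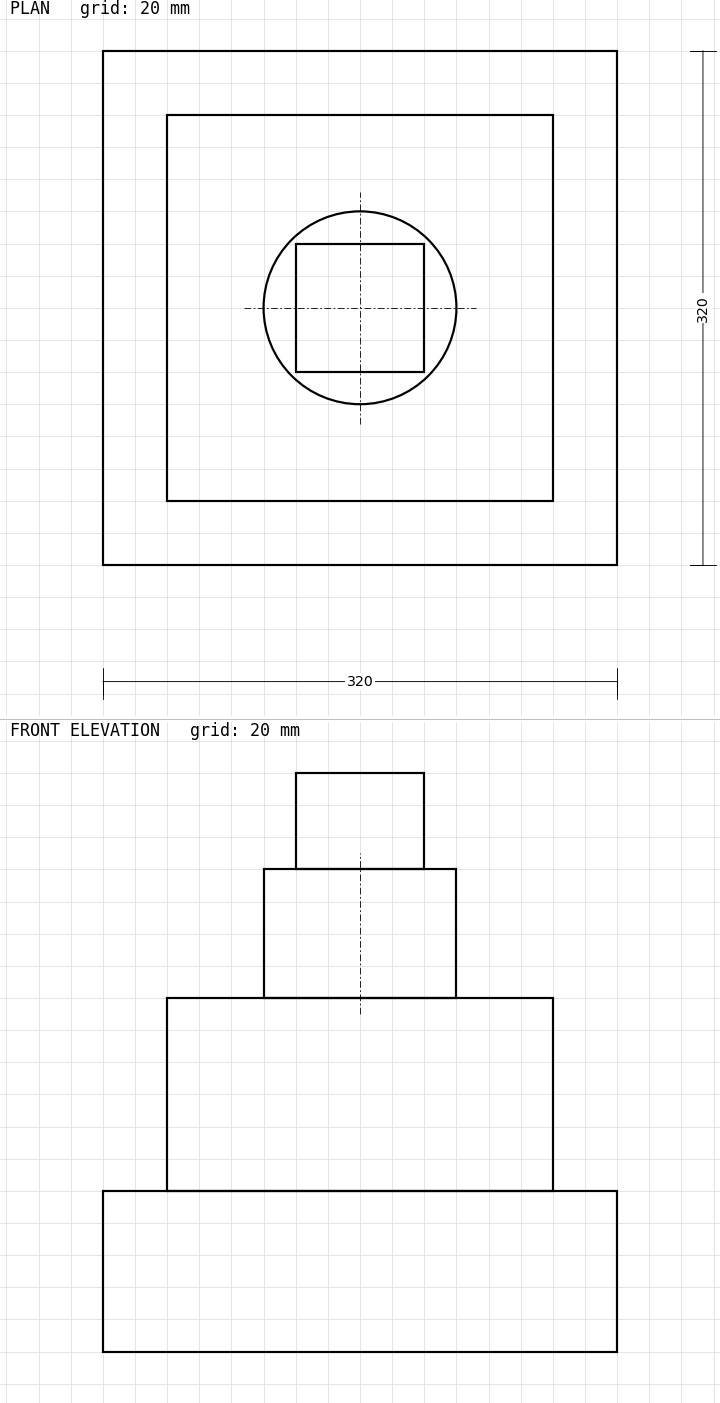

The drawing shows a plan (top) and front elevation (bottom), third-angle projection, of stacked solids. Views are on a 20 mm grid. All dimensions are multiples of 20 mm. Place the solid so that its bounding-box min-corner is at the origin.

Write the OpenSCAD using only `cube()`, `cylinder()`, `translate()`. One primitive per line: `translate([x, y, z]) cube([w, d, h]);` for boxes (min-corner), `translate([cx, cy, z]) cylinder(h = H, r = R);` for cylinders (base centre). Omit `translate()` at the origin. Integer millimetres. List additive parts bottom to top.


cube([320, 320, 100]);
translate([40, 40, 100]) cube([240, 240, 120]);
translate([160, 160, 220]) cylinder(h = 80, r = 60);
translate([120, 120, 300]) cube([80, 80, 60]);
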